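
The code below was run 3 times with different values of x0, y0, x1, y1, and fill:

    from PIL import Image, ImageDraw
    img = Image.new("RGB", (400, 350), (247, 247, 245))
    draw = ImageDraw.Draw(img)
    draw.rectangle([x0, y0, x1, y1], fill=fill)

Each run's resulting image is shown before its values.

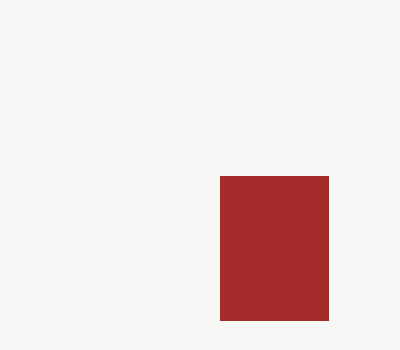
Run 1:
x0 = 220
y0 = 176
x1 = 328
y1 = 320
fill = 'brown'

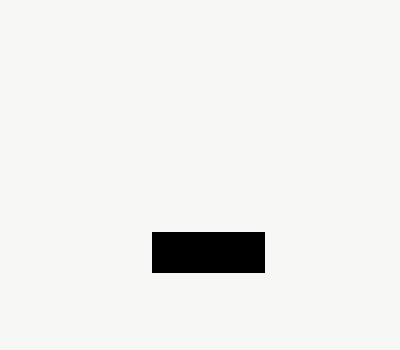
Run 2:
x0 = 152; y0 = 232; x1 = 264; y1 = 272; fill = 'black'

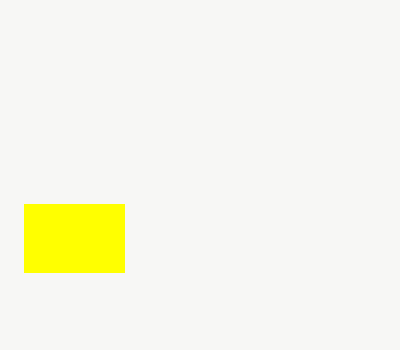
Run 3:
x0 = 24, y0 = 204, x1 = 124, y1 = 272, fill = 'yellow'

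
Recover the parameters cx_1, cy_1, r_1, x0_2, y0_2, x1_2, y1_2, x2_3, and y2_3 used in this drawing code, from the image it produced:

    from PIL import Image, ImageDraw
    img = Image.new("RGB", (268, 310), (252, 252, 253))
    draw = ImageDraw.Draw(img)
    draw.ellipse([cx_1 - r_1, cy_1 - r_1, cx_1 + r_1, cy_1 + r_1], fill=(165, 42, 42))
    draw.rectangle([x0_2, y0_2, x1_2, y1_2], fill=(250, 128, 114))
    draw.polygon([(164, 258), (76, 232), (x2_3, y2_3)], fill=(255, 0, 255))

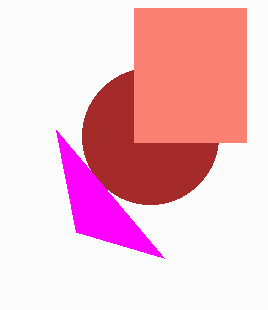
cx_1 = 150; cy_1 = 136; r_1 = 68; x0_2 = 134; y0_2 = 8; x1_2 = 246; y1_2 = 142; x2_3 = 56; y2_3 = 130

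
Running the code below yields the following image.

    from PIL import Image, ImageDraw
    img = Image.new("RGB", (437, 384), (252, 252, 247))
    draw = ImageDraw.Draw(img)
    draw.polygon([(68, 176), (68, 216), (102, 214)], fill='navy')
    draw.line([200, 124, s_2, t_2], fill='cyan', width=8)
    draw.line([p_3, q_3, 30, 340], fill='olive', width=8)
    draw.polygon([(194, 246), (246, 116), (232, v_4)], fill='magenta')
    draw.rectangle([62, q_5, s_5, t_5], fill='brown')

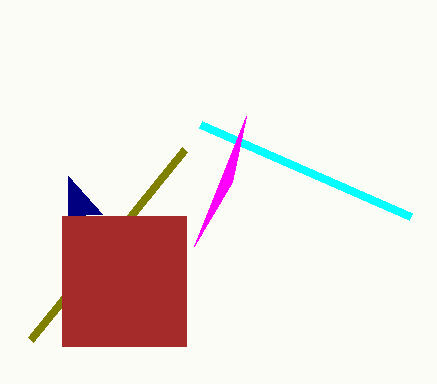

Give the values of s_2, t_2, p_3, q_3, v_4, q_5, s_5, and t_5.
s_2 = 410; t_2 = 216; p_3 = 184; q_3 = 150; v_4 = 182; q_5 = 216; s_5 = 186; t_5 = 346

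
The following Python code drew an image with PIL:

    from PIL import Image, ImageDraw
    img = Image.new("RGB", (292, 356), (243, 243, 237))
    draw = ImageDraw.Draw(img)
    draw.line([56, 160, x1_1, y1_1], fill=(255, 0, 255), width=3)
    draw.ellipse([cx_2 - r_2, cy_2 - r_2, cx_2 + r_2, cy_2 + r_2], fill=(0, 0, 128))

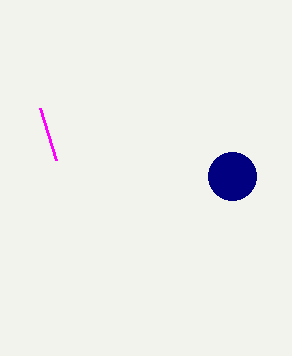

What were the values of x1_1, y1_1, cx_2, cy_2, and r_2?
x1_1 = 40; y1_1 = 108; cx_2 = 232; cy_2 = 176; r_2 = 24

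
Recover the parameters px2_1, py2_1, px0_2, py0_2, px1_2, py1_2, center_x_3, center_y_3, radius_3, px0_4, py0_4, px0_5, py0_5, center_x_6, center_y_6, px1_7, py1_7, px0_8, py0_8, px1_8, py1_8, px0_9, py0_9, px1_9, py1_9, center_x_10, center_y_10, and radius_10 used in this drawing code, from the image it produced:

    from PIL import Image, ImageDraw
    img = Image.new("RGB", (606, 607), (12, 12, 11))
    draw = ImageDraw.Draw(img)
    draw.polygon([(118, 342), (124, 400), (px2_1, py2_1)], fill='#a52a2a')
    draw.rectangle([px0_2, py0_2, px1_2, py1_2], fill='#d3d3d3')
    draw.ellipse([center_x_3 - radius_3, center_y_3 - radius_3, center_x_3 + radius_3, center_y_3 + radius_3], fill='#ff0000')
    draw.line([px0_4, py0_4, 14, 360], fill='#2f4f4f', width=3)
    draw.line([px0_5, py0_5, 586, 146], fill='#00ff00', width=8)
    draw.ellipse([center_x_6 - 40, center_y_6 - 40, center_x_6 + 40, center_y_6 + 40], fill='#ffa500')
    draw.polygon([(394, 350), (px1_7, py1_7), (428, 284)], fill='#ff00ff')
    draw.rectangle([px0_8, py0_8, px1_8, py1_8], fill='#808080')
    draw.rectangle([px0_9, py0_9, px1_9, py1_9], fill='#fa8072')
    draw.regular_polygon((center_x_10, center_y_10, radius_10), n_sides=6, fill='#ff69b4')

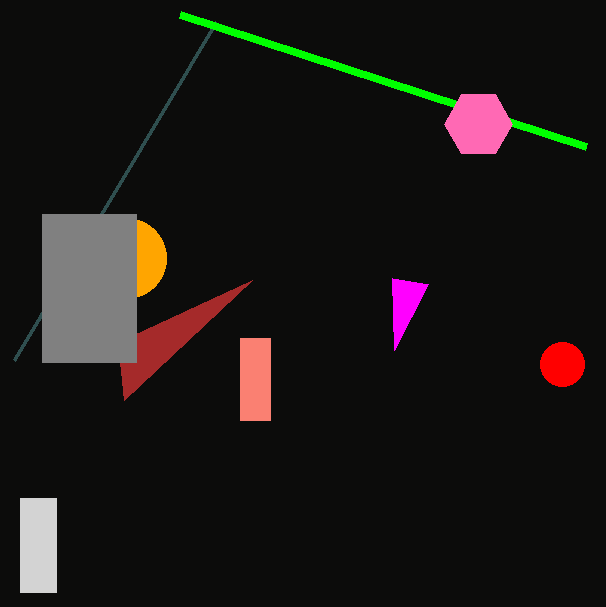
px2_1 = 252, py2_1 = 280, px0_2 = 20, py0_2 = 498, px1_2 = 56, py1_2 = 592, center_x_3 = 562, center_y_3 = 364, radius_3 = 22, px0_4 = 216, py0_4 = 22, px0_5 = 180, py0_5 = 14, center_x_6 = 126, center_y_6 = 258, px1_7 = 392, py1_7 = 278, px0_8 = 42, py0_8 = 214, px1_8 = 136, py1_8 = 362, px0_9 = 240, py0_9 = 338, px1_9 = 270, py1_9 = 420, center_x_10 = 478, center_y_10 = 124, radius_10 = 34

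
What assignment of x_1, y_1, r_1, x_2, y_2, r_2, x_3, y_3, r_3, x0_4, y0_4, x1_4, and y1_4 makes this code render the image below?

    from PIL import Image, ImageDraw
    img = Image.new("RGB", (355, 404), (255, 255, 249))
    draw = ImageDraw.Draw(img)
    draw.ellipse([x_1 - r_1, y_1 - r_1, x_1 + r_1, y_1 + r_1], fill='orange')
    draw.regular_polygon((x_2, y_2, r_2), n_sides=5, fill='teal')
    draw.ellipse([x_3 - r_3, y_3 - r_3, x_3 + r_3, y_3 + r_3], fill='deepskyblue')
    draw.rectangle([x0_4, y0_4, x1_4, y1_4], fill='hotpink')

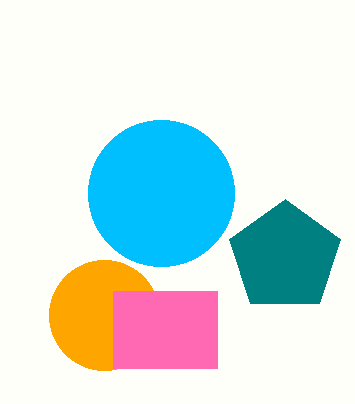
x_1 = 104; y_1 = 315; r_1 = 55; x_2 = 285; y_2 = 257; r_2 = 58; x_3 = 161; y_3 = 193; r_3 = 73; x0_4 = 113; y0_4 = 291; x1_4 = 217; y1_4 = 368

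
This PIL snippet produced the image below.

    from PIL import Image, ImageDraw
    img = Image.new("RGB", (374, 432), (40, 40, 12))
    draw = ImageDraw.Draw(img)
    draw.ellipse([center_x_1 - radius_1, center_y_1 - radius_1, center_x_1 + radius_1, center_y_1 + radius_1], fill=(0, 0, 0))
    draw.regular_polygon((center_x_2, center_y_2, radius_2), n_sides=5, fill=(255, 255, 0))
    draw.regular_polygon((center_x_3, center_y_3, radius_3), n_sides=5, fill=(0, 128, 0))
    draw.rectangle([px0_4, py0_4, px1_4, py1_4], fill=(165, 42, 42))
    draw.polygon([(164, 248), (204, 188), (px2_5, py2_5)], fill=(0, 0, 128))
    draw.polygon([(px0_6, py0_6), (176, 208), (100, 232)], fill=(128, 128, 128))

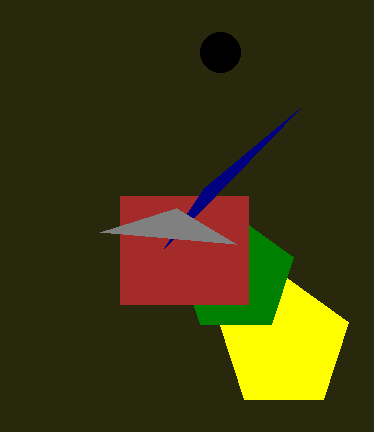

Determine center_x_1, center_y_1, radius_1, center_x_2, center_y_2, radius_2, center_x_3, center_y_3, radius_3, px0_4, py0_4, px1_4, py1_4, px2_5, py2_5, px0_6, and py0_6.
center_x_1 = 220; center_y_1 = 52; radius_1 = 20; center_x_2 = 284; center_y_2 = 344; radius_2 = 68; center_x_3 = 236; center_y_3 = 276; radius_3 = 60; px0_4 = 120; py0_4 = 196; px1_4 = 248; py1_4 = 304; px2_5 = 300; py2_5 = 108; px0_6 = 236; py0_6 = 244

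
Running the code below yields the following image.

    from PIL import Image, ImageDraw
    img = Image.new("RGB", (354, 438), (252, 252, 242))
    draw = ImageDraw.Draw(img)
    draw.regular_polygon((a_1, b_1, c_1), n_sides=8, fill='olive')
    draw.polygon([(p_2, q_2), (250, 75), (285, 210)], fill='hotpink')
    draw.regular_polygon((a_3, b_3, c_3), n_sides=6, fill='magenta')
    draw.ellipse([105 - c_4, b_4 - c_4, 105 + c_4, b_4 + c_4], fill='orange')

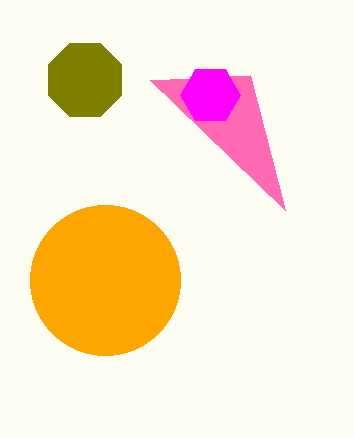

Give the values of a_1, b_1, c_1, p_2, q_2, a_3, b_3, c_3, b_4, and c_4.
a_1 = 85
b_1 = 80
c_1 = 40
p_2 = 150
q_2 = 80
a_3 = 210
b_3 = 95
c_3 = 30
b_4 = 280
c_4 = 75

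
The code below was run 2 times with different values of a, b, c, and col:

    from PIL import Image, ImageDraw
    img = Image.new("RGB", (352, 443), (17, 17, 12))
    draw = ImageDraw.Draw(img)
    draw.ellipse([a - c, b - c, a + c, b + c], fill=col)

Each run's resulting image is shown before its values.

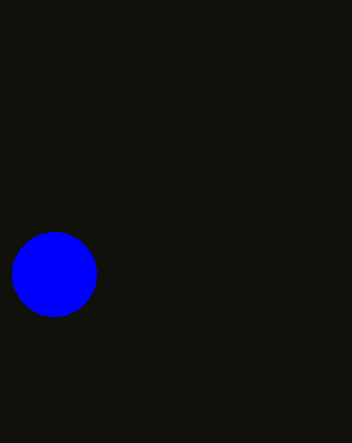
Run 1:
a = 54
b = 274
c = 42
col = 'blue'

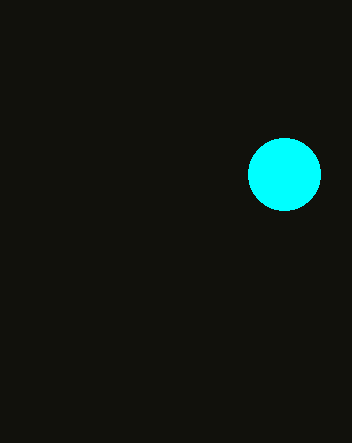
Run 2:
a = 284
b = 174
c = 36
col = 'cyan'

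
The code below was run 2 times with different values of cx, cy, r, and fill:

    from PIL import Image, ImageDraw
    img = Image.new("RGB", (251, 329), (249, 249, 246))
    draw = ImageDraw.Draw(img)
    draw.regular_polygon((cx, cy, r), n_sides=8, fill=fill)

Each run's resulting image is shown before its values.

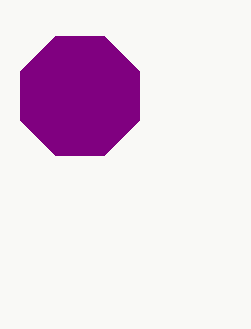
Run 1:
cx = 80, cy = 96, r = 64, fill = 'purple'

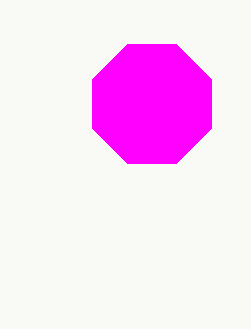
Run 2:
cx = 152, cy = 104, r = 64, fill = 'magenta'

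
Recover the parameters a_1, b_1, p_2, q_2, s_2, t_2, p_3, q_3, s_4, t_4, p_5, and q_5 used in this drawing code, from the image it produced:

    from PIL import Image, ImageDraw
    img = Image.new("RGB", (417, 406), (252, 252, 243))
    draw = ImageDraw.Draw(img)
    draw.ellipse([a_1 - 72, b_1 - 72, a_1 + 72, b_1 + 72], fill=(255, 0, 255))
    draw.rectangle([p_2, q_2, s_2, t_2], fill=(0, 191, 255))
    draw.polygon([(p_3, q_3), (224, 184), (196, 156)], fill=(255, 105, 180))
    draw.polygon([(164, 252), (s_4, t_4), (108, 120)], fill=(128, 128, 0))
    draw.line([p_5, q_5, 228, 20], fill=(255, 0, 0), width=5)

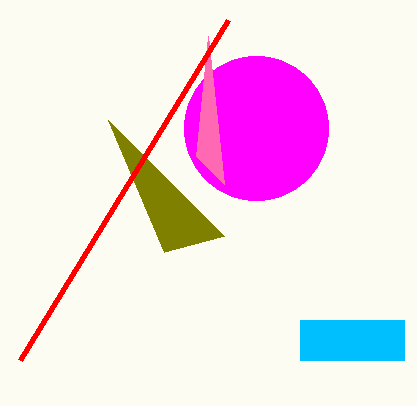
a_1 = 256
b_1 = 128
p_2 = 300
q_2 = 320
s_2 = 404
t_2 = 360
p_3 = 208
q_3 = 36
s_4 = 224
t_4 = 236
p_5 = 20
q_5 = 360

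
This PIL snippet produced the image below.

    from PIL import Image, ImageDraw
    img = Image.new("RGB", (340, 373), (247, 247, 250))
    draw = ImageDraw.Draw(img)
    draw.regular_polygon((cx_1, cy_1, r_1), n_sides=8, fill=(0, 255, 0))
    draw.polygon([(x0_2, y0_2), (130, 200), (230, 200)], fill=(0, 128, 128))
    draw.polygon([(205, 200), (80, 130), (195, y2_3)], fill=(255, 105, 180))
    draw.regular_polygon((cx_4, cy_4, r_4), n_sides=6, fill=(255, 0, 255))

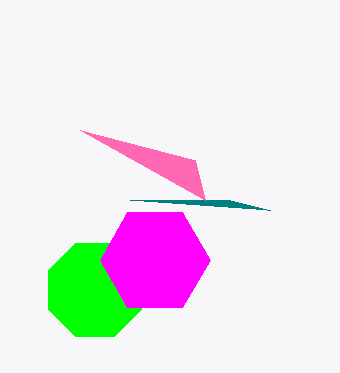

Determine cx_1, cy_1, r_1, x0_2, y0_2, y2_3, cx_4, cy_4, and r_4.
cx_1 = 95; cy_1 = 290; r_1 = 50; x0_2 = 270; y0_2 = 210; y2_3 = 160; cx_4 = 155; cy_4 = 260; r_4 = 55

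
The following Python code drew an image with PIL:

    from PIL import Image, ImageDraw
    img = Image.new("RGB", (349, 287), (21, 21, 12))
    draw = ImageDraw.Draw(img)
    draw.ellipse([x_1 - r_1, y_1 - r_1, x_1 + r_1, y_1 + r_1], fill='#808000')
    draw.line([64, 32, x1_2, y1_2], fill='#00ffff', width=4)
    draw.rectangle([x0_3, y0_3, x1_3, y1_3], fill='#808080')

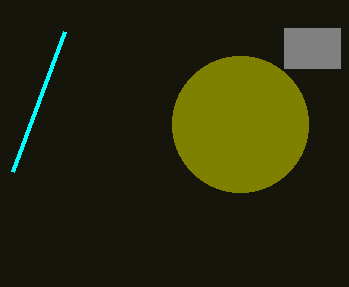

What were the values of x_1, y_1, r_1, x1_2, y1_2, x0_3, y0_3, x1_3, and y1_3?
x_1 = 240; y_1 = 124; r_1 = 68; x1_2 = 12; y1_2 = 172; x0_3 = 284; y0_3 = 28; x1_3 = 340; y1_3 = 68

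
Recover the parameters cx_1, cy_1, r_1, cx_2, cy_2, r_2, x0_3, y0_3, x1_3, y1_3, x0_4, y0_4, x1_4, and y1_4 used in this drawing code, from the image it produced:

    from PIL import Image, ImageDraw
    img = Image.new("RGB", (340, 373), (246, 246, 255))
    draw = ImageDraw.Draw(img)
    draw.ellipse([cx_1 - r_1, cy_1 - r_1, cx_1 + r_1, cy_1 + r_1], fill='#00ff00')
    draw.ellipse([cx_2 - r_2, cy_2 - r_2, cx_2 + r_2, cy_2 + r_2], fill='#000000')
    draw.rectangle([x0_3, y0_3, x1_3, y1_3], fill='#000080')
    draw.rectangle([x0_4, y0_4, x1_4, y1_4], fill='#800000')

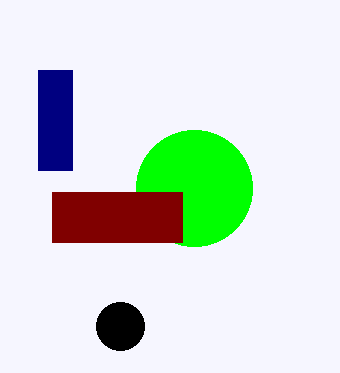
cx_1 = 194, cy_1 = 188, r_1 = 58, cx_2 = 120, cy_2 = 326, r_2 = 24, x0_3 = 38, y0_3 = 70, x1_3 = 72, y1_3 = 170, x0_4 = 52, y0_4 = 192, x1_4 = 182, y1_4 = 242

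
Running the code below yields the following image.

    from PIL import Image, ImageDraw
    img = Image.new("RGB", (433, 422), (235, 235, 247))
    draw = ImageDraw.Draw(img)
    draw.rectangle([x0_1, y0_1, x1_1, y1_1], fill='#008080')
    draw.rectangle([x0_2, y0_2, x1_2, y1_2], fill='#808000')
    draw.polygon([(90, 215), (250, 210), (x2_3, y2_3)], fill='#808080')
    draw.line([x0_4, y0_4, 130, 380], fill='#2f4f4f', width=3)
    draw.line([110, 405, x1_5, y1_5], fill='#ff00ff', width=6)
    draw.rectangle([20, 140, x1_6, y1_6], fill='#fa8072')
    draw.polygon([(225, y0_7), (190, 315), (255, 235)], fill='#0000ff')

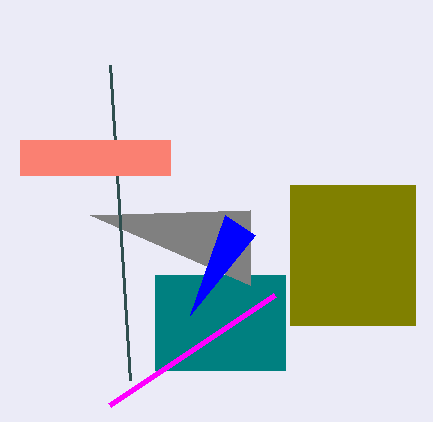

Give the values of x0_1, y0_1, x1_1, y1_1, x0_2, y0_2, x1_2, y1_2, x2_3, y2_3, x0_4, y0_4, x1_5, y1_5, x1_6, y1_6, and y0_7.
x0_1 = 155, y0_1 = 275, x1_1 = 285, y1_1 = 370, x0_2 = 290, y0_2 = 185, x1_2 = 415, y1_2 = 325, x2_3 = 250, y2_3 = 285, x0_4 = 110, y0_4 = 65, x1_5 = 275, y1_5 = 295, x1_6 = 170, y1_6 = 175, y0_7 = 215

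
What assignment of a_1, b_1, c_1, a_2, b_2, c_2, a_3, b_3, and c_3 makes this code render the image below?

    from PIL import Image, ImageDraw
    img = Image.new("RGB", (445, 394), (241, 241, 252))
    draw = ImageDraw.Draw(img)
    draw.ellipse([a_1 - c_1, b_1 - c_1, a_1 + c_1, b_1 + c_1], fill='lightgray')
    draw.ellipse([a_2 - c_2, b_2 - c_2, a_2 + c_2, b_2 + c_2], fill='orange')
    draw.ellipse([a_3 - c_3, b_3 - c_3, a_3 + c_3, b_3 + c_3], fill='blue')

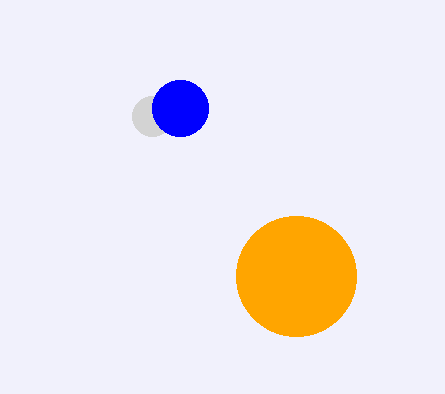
a_1 = 152
b_1 = 116
c_1 = 20
a_2 = 296
b_2 = 276
c_2 = 60
a_3 = 180
b_3 = 108
c_3 = 28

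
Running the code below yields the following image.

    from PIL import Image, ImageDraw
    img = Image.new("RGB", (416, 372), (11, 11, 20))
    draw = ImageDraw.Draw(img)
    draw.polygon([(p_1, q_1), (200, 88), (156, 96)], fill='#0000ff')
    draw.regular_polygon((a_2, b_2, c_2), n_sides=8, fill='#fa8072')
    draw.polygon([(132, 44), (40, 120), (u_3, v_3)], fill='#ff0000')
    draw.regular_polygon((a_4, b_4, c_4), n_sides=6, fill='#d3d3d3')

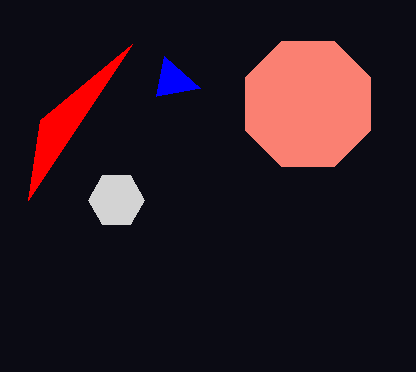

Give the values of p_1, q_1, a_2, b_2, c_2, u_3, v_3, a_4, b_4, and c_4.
p_1 = 164; q_1 = 56; a_2 = 308; b_2 = 104; c_2 = 68; u_3 = 28; v_3 = 200; a_4 = 116; b_4 = 200; c_4 = 28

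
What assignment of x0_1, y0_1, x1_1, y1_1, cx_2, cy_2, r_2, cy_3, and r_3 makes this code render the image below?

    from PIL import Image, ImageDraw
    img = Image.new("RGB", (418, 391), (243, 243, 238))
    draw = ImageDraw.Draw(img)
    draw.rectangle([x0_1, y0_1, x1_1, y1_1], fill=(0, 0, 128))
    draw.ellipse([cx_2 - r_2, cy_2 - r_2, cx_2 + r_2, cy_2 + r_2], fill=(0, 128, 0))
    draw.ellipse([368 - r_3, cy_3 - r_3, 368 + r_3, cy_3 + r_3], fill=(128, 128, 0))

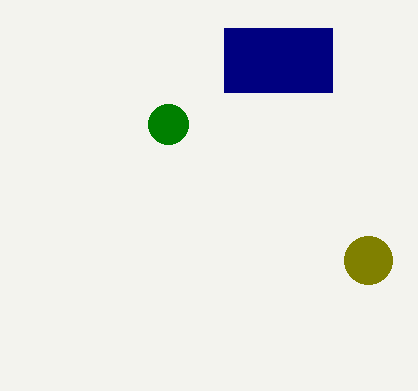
x0_1 = 224; y0_1 = 28; x1_1 = 332; y1_1 = 92; cx_2 = 168; cy_2 = 124; r_2 = 20; cy_3 = 260; r_3 = 24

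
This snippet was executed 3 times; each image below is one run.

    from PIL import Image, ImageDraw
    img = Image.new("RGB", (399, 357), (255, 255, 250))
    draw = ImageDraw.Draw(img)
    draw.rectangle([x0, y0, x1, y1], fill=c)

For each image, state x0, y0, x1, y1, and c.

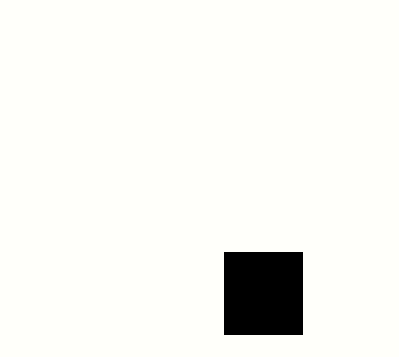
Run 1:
x0 = 224
y0 = 252
x1 = 302
y1 = 334
c = 'black'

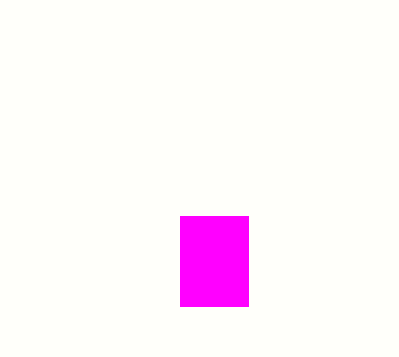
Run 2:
x0 = 180
y0 = 216
x1 = 248
y1 = 306
c = 'magenta'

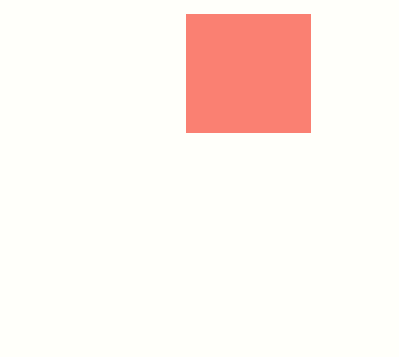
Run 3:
x0 = 186, y0 = 14, x1 = 310, y1 = 132, c = 'salmon'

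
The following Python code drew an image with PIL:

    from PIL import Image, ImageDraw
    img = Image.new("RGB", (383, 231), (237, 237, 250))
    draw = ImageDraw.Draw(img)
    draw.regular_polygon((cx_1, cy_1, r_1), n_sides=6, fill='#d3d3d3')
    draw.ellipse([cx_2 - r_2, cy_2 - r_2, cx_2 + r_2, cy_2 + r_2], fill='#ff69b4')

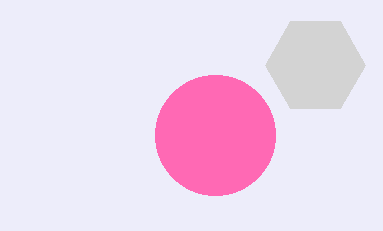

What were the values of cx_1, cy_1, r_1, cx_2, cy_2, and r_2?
cx_1 = 315, cy_1 = 65, r_1 = 50, cx_2 = 215, cy_2 = 135, r_2 = 60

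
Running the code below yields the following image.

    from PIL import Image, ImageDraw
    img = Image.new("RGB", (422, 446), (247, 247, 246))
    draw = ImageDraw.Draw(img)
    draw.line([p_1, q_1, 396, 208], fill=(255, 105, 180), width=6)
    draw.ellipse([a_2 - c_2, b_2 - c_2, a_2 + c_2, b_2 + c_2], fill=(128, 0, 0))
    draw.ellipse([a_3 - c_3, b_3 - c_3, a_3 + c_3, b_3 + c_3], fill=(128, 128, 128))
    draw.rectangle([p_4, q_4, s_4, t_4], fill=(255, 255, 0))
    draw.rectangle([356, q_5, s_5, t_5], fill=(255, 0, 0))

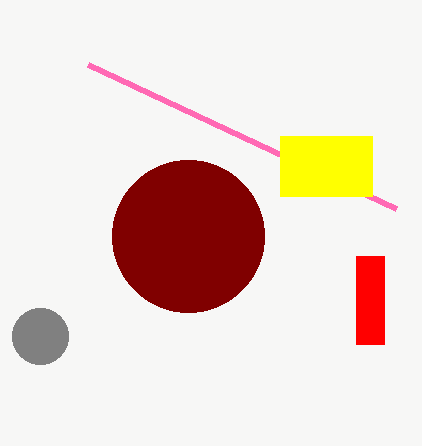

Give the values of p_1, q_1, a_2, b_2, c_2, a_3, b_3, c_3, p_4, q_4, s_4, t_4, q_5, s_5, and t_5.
p_1 = 88; q_1 = 64; a_2 = 188; b_2 = 236; c_2 = 76; a_3 = 40; b_3 = 336; c_3 = 28; p_4 = 280; q_4 = 136; s_4 = 372; t_4 = 196; q_5 = 256; s_5 = 384; t_5 = 344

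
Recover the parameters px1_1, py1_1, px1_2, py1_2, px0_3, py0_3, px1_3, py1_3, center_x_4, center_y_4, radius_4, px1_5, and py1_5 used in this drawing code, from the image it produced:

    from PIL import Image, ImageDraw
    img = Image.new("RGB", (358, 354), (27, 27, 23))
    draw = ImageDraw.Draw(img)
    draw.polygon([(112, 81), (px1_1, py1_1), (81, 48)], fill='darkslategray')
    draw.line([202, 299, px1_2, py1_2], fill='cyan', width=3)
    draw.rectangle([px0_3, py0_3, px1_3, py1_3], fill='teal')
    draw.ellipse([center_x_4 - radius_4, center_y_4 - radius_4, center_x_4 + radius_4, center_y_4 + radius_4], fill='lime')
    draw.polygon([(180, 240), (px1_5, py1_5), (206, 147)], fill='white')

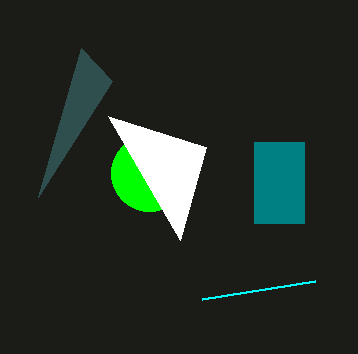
px1_1 = 38
py1_1 = 197
px1_2 = 315
py1_2 = 281
px0_3 = 254
py0_3 = 142
px1_3 = 304
py1_3 = 223
center_x_4 = 149
center_y_4 = 173
radius_4 = 38
px1_5 = 108
py1_5 = 116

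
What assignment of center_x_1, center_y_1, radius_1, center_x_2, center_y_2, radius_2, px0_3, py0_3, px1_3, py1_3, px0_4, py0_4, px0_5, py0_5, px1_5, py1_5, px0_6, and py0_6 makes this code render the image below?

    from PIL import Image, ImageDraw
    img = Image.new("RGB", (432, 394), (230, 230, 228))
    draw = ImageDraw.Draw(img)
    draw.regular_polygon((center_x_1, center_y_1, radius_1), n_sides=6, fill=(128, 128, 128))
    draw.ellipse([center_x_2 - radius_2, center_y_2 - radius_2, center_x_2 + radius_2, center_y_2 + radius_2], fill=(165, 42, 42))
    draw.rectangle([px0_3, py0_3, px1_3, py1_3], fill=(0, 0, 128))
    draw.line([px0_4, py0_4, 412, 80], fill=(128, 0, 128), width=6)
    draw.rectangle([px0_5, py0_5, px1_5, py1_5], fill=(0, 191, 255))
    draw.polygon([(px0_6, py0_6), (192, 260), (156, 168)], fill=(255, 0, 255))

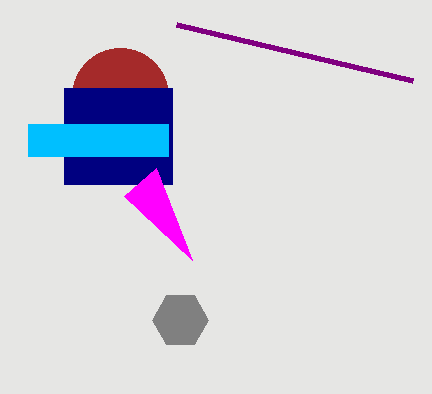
center_x_1 = 180, center_y_1 = 320, radius_1 = 28, center_x_2 = 120, center_y_2 = 96, radius_2 = 48, px0_3 = 64, py0_3 = 88, px1_3 = 172, py1_3 = 184, px0_4 = 176, py0_4 = 24, px0_5 = 28, py0_5 = 124, px1_5 = 168, py1_5 = 156, px0_6 = 124, py0_6 = 196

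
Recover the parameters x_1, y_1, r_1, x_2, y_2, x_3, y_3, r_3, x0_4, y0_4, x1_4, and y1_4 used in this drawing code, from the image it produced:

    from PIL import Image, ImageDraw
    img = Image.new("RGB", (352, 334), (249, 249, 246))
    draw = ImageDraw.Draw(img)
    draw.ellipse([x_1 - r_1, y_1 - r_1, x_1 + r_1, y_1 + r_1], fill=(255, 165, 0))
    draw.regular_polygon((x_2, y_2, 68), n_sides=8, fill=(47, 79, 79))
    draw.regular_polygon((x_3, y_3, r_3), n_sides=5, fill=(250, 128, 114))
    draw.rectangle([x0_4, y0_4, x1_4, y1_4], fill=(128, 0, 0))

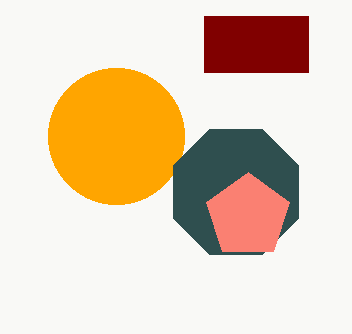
x_1 = 116, y_1 = 136, r_1 = 68, x_2 = 236, y_2 = 192, x_3 = 248, y_3 = 216, r_3 = 44, x0_4 = 204, y0_4 = 16, x1_4 = 308, y1_4 = 72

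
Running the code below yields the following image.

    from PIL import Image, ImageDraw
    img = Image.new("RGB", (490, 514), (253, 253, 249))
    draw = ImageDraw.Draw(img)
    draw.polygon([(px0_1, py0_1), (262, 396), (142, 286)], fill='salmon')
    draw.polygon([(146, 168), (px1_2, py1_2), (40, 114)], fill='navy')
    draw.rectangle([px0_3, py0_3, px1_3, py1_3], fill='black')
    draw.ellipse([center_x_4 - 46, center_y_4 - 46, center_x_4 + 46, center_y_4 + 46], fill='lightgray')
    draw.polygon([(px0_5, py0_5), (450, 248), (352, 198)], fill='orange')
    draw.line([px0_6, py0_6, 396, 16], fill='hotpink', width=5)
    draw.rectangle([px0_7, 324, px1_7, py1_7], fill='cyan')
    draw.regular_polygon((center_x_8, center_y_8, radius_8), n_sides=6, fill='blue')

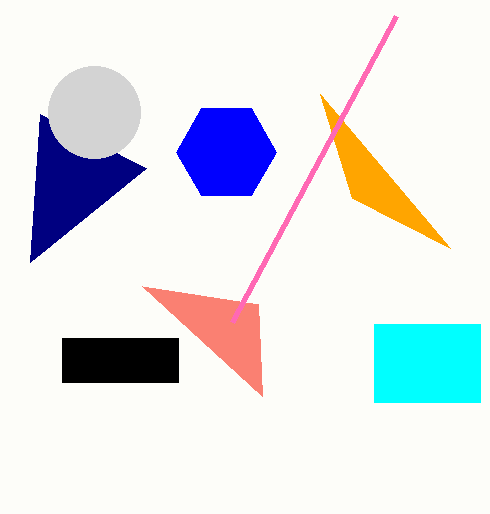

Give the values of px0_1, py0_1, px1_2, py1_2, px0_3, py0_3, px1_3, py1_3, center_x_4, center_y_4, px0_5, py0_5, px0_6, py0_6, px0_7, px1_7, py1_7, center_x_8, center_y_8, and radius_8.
px0_1 = 258; py0_1 = 304; px1_2 = 30; py1_2 = 262; px0_3 = 62; py0_3 = 338; px1_3 = 178; py1_3 = 382; center_x_4 = 94; center_y_4 = 112; px0_5 = 320; py0_5 = 94; px0_6 = 232; py0_6 = 322; px0_7 = 374; px1_7 = 480; py1_7 = 402; center_x_8 = 226; center_y_8 = 152; radius_8 = 50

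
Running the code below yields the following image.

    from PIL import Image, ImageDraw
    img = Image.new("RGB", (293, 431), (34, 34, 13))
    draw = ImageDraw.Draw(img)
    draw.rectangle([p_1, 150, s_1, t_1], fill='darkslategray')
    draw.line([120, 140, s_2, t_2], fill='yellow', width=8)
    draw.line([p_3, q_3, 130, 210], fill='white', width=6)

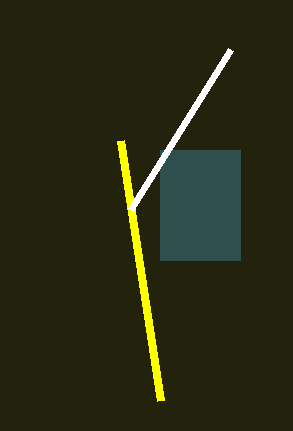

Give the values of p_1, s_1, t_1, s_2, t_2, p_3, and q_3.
p_1 = 160, s_1 = 240, t_1 = 260, s_2 = 160, t_2 = 400, p_3 = 230, q_3 = 50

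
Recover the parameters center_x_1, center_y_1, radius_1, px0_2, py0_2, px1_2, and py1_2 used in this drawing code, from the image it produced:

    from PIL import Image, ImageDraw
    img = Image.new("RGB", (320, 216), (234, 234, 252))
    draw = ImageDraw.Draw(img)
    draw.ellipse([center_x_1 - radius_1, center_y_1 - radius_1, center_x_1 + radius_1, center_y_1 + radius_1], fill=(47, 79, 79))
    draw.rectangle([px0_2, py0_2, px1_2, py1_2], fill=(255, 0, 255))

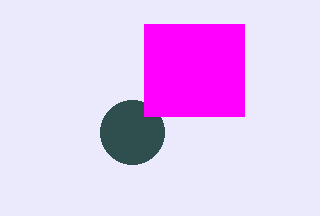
center_x_1 = 132; center_y_1 = 132; radius_1 = 32; px0_2 = 144; py0_2 = 24; px1_2 = 244; py1_2 = 116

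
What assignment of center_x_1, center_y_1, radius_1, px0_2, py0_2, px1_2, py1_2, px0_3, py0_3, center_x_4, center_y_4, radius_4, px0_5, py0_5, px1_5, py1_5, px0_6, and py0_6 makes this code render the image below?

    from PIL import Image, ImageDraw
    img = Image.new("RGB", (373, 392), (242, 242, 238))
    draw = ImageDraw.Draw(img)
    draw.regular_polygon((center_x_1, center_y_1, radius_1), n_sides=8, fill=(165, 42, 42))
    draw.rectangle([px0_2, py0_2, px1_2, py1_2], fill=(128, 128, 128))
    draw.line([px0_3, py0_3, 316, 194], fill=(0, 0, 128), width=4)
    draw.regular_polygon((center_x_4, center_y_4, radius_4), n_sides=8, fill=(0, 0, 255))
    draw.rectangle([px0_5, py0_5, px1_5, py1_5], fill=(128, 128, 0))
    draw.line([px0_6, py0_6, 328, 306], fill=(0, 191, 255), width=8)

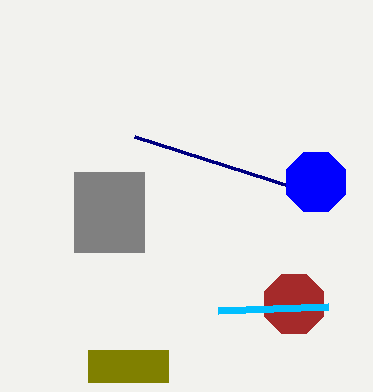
center_x_1 = 294
center_y_1 = 304
radius_1 = 32
px0_2 = 74
py0_2 = 172
px1_2 = 144
py1_2 = 252
px0_3 = 134
py0_3 = 136
center_x_4 = 316
center_y_4 = 182
radius_4 = 32
px0_5 = 88
py0_5 = 350
px1_5 = 168
py1_5 = 382
px0_6 = 218
py0_6 = 310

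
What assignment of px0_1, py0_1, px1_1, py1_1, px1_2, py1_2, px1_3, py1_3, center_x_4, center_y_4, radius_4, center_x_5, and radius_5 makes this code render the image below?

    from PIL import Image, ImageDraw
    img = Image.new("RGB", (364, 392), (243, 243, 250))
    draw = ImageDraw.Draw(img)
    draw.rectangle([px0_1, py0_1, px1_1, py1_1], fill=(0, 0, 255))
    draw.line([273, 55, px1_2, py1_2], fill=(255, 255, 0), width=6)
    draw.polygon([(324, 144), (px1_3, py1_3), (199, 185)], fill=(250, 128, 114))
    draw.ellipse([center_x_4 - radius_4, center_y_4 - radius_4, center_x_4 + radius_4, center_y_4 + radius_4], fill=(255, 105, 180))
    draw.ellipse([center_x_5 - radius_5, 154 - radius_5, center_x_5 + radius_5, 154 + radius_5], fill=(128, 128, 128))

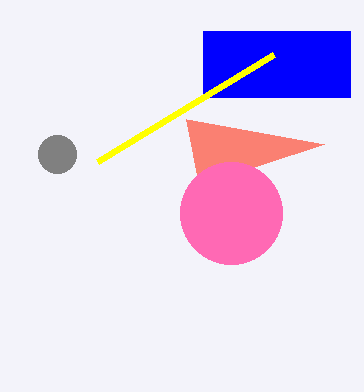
px0_1 = 203; py0_1 = 31; px1_1 = 350; py1_1 = 97; px1_2 = 97; py1_2 = 162; px1_3 = 186; py1_3 = 119; center_x_4 = 231; center_y_4 = 213; radius_4 = 51; center_x_5 = 57; radius_5 = 19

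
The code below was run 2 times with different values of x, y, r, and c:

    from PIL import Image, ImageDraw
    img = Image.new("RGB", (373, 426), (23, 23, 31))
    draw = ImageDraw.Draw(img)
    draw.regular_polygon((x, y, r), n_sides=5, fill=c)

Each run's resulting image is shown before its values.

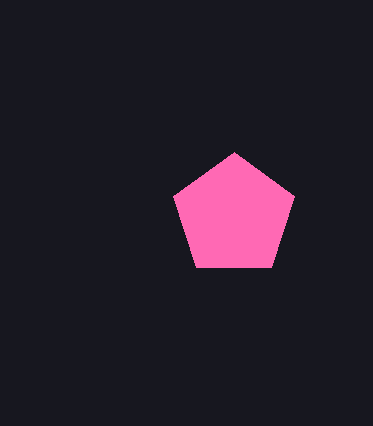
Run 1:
x = 234
y = 216
r = 64
c = 'hotpink'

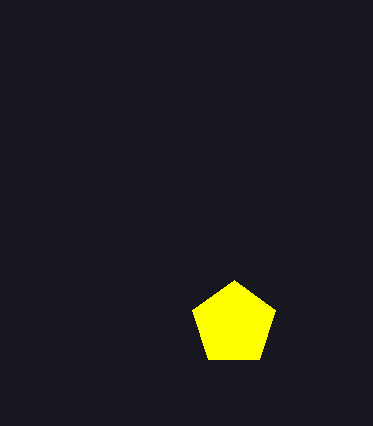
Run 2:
x = 234, y = 324, r = 44, c = 'yellow'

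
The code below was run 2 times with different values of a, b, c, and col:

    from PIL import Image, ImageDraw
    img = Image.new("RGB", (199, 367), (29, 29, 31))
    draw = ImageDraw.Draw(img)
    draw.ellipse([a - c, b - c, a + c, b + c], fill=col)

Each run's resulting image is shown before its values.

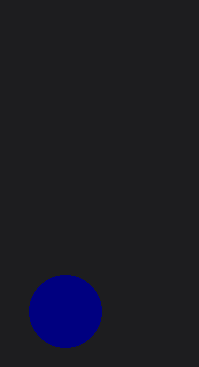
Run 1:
a = 65, b = 311, c = 36, col = 'navy'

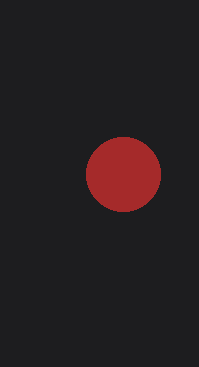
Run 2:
a = 123
b = 174
c = 37
col = 'brown'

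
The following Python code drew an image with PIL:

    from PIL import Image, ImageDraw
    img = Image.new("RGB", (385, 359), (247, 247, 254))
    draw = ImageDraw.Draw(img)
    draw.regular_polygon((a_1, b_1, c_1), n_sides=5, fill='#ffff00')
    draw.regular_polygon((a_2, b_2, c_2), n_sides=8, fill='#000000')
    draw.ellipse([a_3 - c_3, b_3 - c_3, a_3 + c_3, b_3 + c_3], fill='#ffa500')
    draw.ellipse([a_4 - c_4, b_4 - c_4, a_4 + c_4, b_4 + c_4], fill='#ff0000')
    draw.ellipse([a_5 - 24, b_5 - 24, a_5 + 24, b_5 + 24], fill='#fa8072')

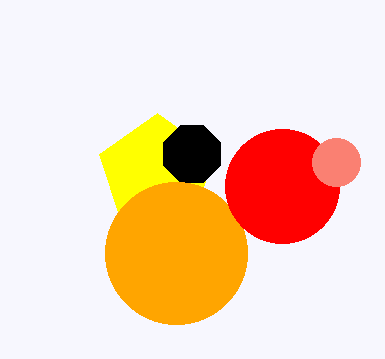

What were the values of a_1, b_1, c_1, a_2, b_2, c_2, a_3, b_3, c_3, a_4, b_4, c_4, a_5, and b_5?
a_1 = 157; b_1 = 173; c_1 = 60; a_2 = 192; b_2 = 154; c_2 = 31; a_3 = 176; b_3 = 253; c_3 = 71; a_4 = 282; b_4 = 186; c_4 = 57; a_5 = 336; b_5 = 162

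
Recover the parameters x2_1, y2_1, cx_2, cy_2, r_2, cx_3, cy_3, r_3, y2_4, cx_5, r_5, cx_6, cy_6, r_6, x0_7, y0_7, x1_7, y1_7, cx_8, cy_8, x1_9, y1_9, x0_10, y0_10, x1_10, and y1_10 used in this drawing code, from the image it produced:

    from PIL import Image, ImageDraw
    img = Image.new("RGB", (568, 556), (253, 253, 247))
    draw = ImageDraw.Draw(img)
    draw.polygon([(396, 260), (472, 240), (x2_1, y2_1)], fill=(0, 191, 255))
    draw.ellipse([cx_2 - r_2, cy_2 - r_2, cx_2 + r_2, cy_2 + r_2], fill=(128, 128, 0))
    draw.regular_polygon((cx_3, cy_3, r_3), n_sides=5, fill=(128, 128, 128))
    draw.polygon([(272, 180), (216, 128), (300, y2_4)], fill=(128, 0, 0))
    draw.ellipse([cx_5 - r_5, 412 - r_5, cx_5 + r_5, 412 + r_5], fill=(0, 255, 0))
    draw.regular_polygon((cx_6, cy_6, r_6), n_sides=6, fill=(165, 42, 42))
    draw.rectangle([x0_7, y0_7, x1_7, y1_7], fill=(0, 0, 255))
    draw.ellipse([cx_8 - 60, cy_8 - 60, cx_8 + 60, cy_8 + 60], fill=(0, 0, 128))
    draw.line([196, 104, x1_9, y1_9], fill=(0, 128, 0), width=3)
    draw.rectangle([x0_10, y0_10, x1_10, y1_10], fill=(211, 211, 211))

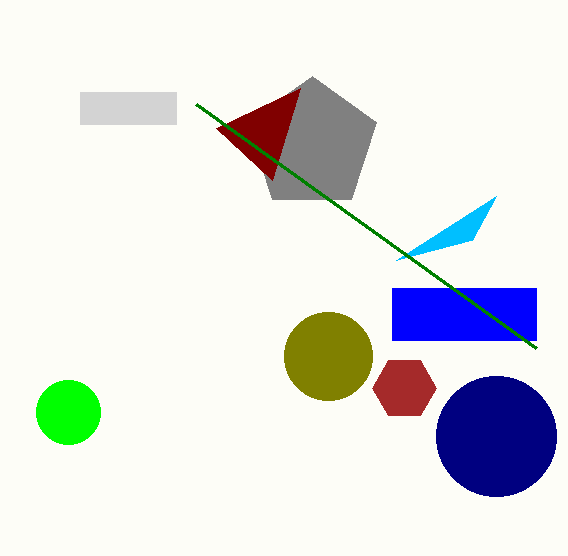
x2_1 = 496, y2_1 = 196, cx_2 = 328, cy_2 = 356, r_2 = 44, cx_3 = 312, cy_3 = 144, r_3 = 68, y2_4 = 88, cx_5 = 68, r_5 = 32, cx_6 = 404, cy_6 = 388, r_6 = 32, x0_7 = 392, y0_7 = 288, x1_7 = 536, y1_7 = 340, cx_8 = 496, cy_8 = 436, x1_9 = 536, y1_9 = 348, x0_10 = 80, y0_10 = 92, x1_10 = 176, y1_10 = 124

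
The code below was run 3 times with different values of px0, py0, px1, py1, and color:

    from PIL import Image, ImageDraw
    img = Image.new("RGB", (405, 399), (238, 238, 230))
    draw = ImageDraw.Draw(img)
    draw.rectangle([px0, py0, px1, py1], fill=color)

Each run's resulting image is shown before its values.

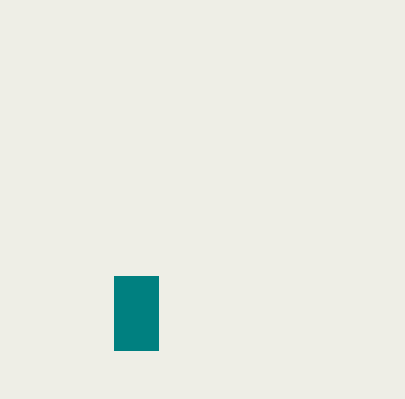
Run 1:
px0 = 114
py0 = 276
px1 = 158
py1 = 350
color = 'teal'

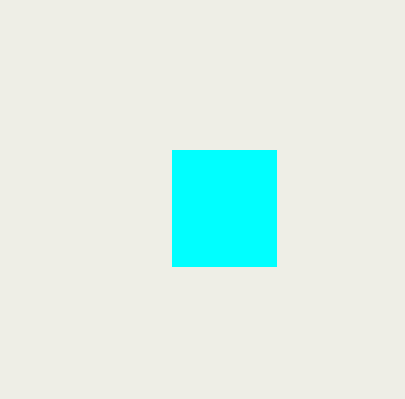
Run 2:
px0 = 172; py0 = 150; px1 = 276; py1 = 266; color = 'cyan'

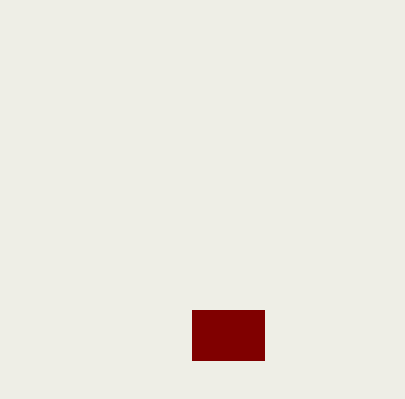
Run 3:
px0 = 192, py0 = 310, px1 = 264, py1 = 360, color = 'maroon'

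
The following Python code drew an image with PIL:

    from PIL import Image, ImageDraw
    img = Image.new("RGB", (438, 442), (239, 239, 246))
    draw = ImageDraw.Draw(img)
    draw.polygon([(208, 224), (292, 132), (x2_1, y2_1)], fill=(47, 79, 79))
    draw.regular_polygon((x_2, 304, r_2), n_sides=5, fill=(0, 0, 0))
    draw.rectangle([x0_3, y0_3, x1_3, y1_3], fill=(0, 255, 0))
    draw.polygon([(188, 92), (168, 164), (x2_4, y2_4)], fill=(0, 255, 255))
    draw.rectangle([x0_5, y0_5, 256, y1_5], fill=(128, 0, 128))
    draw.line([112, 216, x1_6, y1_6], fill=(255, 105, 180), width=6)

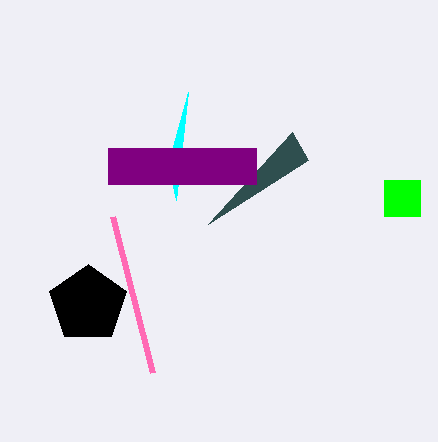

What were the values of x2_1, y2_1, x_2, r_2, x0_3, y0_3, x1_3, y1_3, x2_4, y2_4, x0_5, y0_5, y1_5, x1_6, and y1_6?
x2_1 = 308, y2_1 = 160, x_2 = 88, r_2 = 40, x0_3 = 384, y0_3 = 180, x1_3 = 420, y1_3 = 216, x2_4 = 176, y2_4 = 200, x0_5 = 108, y0_5 = 148, y1_5 = 184, x1_6 = 152, y1_6 = 372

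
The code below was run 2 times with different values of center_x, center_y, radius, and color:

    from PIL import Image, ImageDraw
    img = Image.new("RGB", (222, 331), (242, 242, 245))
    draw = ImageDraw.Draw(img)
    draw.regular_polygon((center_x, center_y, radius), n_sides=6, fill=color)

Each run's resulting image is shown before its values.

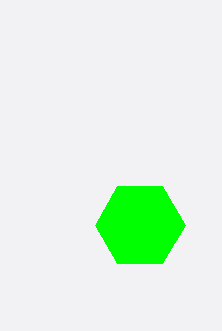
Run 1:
center_x = 140; center_y = 225; radius = 45; color = 'lime'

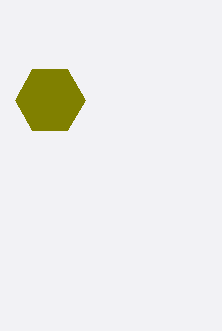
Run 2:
center_x = 50
center_y = 100
radius = 35
color = 'olive'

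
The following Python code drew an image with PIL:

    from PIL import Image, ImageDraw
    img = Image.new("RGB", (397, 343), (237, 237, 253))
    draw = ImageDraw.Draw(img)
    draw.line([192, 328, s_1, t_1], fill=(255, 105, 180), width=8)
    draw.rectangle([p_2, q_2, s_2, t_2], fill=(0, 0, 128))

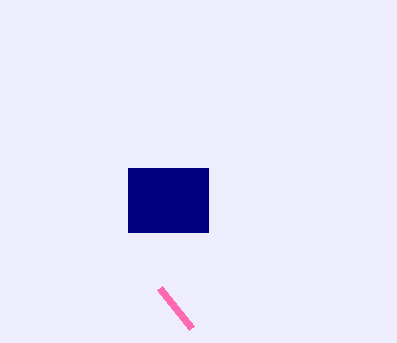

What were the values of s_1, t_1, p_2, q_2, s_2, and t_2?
s_1 = 160; t_1 = 288; p_2 = 128; q_2 = 168; s_2 = 208; t_2 = 232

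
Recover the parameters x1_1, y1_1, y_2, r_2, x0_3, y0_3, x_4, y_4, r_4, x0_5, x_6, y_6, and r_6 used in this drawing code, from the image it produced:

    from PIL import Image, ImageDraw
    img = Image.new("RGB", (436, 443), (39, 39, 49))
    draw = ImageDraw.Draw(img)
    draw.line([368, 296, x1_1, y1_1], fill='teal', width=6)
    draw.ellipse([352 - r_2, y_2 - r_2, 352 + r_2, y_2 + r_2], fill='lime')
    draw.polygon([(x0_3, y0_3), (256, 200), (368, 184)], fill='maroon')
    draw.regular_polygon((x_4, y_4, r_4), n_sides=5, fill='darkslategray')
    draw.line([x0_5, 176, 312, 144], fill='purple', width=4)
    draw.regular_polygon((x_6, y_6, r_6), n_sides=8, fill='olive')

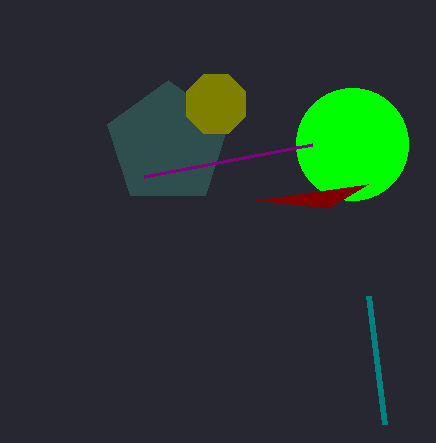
x1_1 = 384; y1_1 = 424; y_2 = 144; r_2 = 56; x0_3 = 328; y0_3 = 208; x_4 = 168; y_4 = 144; r_4 = 64; x0_5 = 144; x_6 = 216; y_6 = 104; r_6 = 32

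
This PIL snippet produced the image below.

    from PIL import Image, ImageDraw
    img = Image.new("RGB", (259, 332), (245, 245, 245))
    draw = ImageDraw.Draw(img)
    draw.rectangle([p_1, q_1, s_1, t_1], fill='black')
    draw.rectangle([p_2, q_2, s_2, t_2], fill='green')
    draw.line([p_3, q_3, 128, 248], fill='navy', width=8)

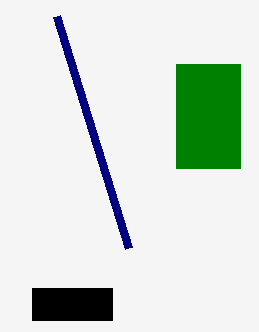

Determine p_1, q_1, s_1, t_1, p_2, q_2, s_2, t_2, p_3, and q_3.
p_1 = 32
q_1 = 288
s_1 = 112
t_1 = 320
p_2 = 176
q_2 = 64
s_2 = 240
t_2 = 168
p_3 = 56
q_3 = 16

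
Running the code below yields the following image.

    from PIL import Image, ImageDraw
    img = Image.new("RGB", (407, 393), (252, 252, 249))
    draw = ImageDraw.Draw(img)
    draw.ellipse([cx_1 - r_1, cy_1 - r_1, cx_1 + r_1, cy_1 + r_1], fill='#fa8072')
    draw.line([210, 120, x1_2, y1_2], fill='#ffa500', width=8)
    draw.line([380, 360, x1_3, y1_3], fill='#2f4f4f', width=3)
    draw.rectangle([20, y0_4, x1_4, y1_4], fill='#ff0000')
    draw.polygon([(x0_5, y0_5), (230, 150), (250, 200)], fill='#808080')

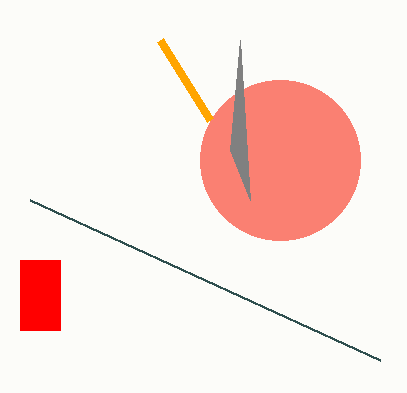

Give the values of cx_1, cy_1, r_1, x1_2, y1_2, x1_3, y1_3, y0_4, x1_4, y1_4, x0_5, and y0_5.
cx_1 = 280
cy_1 = 160
r_1 = 80
x1_2 = 160
y1_2 = 40
x1_3 = 30
y1_3 = 200
y0_4 = 260
x1_4 = 60
y1_4 = 330
x0_5 = 240
y0_5 = 40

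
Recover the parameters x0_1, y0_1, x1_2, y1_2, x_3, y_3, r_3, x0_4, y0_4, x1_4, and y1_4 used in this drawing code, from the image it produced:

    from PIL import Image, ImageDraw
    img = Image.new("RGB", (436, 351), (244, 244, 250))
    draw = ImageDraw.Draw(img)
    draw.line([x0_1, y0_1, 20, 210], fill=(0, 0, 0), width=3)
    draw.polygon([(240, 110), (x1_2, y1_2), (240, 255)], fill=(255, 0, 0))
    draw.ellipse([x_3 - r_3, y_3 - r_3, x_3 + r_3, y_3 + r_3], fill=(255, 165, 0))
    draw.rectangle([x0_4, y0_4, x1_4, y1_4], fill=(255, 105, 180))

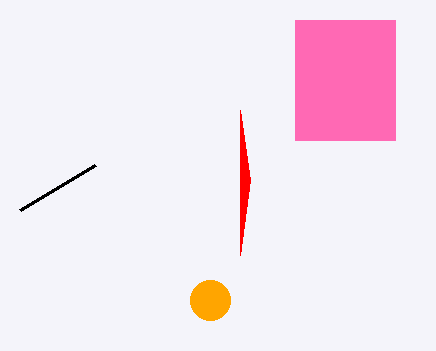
x0_1 = 95; y0_1 = 165; x1_2 = 250; y1_2 = 180; x_3 = 210; y_3 = 300; r_3 = 20; x0_4 = 295; y0_4 = 20; x1_4 = 395; y1_4 = 140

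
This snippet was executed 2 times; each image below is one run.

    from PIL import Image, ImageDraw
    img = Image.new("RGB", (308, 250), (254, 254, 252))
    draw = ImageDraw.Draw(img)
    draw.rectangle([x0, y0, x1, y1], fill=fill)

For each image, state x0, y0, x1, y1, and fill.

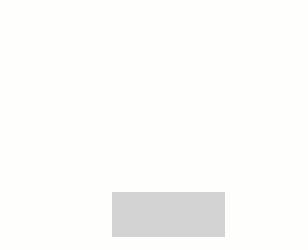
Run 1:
x0 = 112, y0 = 192, x1 = 224, y1 = 236, fill = 'lightgray'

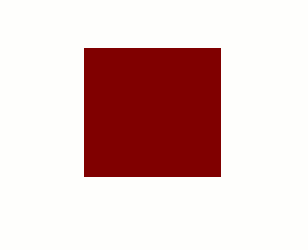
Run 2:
x0 = 84
y0 = 48
x1 = 220
y1 = 176
fill = 'maroon'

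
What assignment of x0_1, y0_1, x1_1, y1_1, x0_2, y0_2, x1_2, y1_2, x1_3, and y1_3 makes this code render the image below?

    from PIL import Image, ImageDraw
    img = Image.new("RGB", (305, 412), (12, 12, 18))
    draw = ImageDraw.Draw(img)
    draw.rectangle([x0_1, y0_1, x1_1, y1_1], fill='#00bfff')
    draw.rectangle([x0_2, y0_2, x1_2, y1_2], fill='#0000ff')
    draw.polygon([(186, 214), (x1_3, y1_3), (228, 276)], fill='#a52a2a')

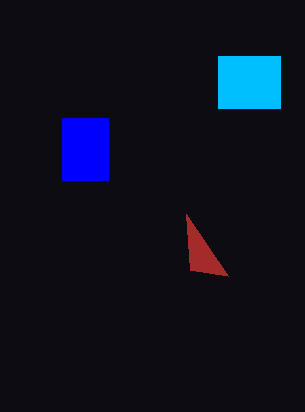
x0_1 = 218, y0_1 = 56, x1_1 = 280, y1_1 = 108, x0_2 = 62, y0_2 = 118, x1_2 = 108, y1_2 = 180, x1_3 = 190, y1_3 = 270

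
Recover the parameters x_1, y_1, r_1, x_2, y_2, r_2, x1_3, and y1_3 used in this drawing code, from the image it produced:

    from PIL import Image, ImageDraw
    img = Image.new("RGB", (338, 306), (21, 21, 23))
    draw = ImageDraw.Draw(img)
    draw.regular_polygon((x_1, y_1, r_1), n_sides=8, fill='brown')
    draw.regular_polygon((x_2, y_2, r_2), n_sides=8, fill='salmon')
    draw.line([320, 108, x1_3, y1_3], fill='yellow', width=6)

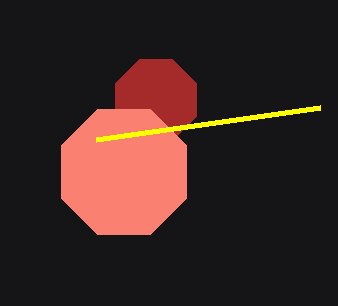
x_1 = 156; y_1 = 100; r_1 = 44; x_2 = 124; y_2 = 172; r_2 = 68; x1_3 = 96; y1_3 = 140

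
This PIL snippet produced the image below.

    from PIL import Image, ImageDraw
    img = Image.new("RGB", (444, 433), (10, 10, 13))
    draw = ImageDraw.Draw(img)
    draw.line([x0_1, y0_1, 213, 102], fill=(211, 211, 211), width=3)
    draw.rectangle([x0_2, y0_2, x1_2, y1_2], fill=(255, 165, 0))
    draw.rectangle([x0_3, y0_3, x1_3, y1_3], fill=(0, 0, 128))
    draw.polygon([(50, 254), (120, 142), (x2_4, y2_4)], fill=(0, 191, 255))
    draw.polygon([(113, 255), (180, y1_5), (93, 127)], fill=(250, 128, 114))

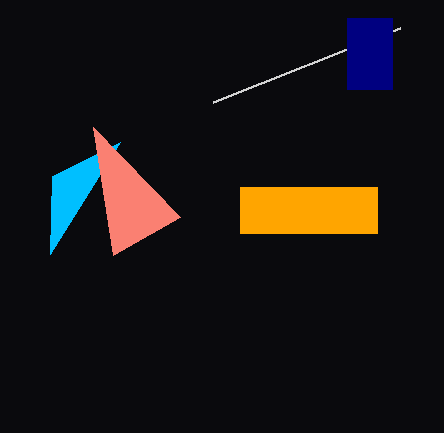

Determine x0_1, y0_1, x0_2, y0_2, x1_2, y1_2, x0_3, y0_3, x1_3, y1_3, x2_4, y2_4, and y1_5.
x0_1 = 400; y0_1 = 28; x0_2 = 240; y0_2 = 187; x1_2 = 377; y1_2 = 233; x0_3 = 347; y0_3 = 18; x1_3 = 392; y1_3 = 89; x2_4 = 52; y2_4 = 176; y1_5 = 217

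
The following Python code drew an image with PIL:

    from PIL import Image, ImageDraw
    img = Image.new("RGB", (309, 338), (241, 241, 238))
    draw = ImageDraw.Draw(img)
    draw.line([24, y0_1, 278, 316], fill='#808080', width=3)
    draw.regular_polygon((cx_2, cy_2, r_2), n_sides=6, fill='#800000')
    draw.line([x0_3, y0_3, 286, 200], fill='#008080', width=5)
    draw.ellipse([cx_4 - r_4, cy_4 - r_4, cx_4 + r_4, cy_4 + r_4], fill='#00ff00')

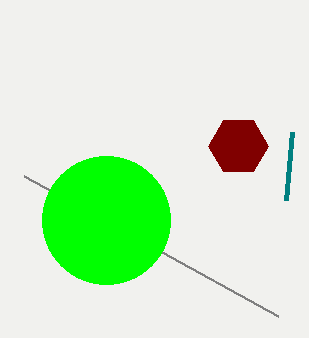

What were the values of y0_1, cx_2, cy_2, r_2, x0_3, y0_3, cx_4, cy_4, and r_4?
y0_1 = 176
cx_2 = 238
cy_2 = 146
r_2 = 30
x0_3 = 292
y0_3 = 132
cx_4 = 106
cy_4 = 220
r_4 = 64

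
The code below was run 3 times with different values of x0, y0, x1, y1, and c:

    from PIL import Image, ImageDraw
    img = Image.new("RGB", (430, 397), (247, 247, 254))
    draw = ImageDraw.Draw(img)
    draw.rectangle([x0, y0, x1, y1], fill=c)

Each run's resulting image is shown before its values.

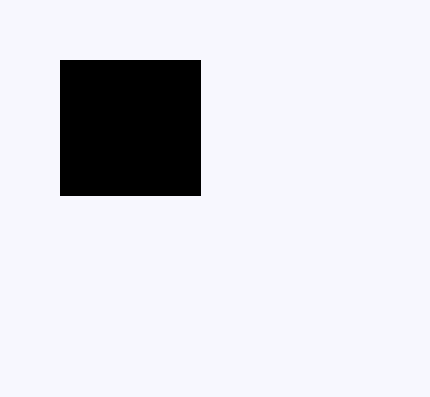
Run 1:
x0 = 60, y0 = 60, x1 = 200, y1 = 195, c = 'black'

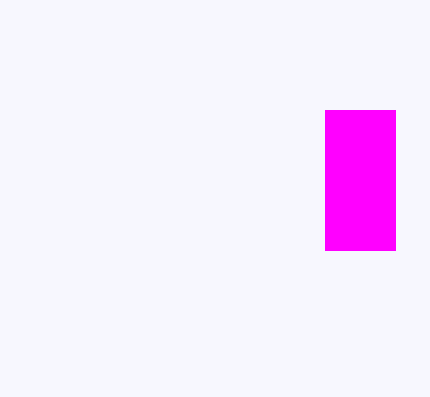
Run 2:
x0 = 325, y0 = 110, x1 = 395, y1 = 250, c = 'magenta'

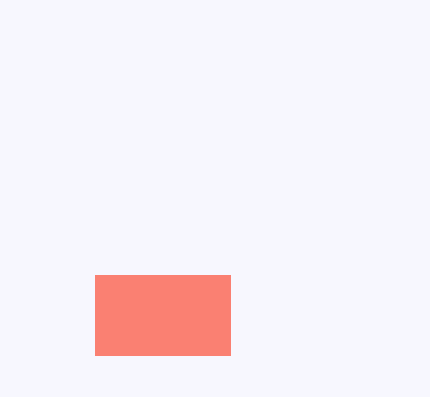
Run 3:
x0 = 95
y0 = 275
x1 = 230
y1 = 355
c = 'salmon'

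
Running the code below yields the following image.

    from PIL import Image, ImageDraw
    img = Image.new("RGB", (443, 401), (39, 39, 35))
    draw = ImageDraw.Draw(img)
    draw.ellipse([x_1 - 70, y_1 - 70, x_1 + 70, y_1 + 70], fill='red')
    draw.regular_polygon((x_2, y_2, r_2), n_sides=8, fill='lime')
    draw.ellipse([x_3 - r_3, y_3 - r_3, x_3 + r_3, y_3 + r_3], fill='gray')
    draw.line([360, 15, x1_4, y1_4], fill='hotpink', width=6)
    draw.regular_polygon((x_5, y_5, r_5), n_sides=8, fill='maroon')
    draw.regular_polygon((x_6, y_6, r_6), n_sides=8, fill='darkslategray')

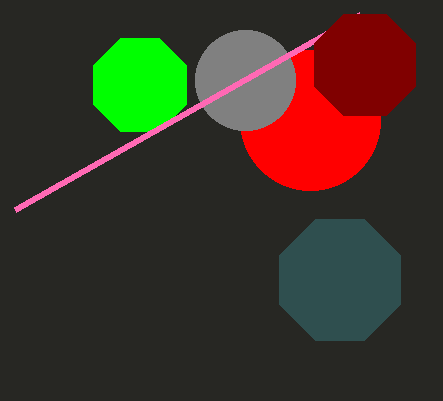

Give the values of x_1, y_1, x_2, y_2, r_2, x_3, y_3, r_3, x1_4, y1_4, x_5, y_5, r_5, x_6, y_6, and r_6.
x_1 = 310; y_1 = 120; x_2 = 140; y_2 = 85; r_2 = 50; x_3 = 245; y_3 = 80; r_3 = 50; x1_4 = 15; y1_4 = 210; x_5 = 365; y_5 = 65; r_5 = 55; x_6 = 340; y_6 = 280; r_6 = 65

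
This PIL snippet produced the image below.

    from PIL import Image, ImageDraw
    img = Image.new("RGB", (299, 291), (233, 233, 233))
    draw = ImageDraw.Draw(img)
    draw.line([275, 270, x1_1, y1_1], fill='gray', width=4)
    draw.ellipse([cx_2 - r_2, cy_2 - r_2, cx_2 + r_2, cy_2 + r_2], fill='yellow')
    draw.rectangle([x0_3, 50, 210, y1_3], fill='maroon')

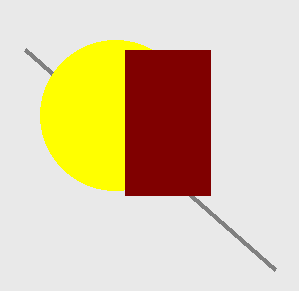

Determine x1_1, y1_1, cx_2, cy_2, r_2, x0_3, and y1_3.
x1_1 = 25, y1_1 = 50, cx_2 = 115, cy_2 = 115, r_2 = 75, x0_3 = 125, y1_3 = 195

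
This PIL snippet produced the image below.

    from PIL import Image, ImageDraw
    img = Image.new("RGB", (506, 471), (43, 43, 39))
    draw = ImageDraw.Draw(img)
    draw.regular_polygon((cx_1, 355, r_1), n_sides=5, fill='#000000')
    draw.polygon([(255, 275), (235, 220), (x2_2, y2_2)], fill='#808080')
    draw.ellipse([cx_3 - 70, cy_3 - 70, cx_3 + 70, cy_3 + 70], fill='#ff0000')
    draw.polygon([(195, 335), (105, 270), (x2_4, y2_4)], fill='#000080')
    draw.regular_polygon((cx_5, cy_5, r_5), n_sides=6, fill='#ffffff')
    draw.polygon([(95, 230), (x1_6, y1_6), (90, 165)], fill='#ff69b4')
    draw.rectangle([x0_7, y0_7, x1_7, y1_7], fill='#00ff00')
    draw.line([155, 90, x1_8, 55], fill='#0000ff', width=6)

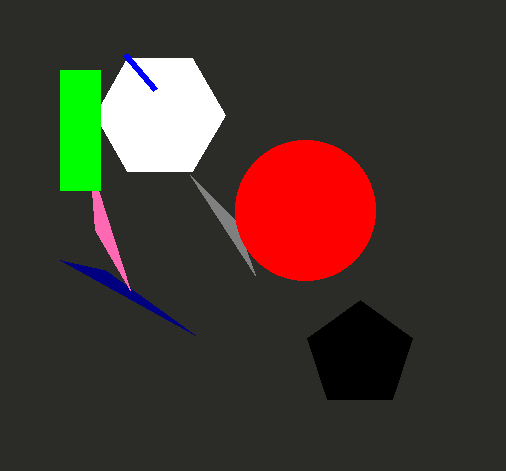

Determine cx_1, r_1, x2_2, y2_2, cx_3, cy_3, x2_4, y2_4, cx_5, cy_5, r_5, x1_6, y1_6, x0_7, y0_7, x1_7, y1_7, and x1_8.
cx_1 = 360; r_1 = 55; x2_2 = 190; y2_2 = 175; cx_3 = 305; cy_3 = 210; x2_4 = 60; y2_4 = 260; cx_5 = 160; cy_5 = 115; r_5 = 65; x1_6 = 130; y1_6 = 290; x0_7 = 60; y0_7 = 70; x1_7 = 100; y1_7 = 190; x1_8 = 125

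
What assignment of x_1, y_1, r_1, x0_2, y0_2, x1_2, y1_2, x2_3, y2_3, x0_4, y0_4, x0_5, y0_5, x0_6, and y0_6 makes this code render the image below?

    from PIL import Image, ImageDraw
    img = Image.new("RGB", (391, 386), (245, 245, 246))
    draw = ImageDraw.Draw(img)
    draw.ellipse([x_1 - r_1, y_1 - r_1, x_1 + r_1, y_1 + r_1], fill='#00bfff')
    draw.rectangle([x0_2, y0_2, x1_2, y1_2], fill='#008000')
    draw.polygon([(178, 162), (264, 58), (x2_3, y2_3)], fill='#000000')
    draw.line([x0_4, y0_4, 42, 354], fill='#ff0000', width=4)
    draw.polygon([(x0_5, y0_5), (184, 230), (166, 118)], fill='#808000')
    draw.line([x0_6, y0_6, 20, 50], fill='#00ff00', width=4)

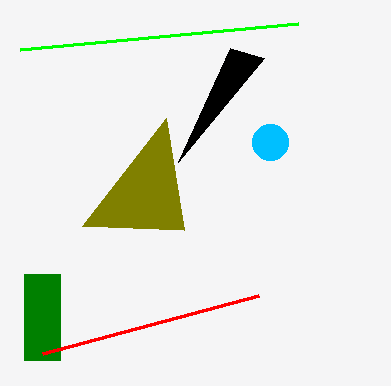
x_1 = 270, y_1 = 142, r_1 = 18, x0_2 = 24, y0_2 = 274, x1_2 = 60, y1_2 = 360, x2_3 = 230, y2_3 = 48, x0_4 = 258, y0_4 = 296, x0_5 = 82, y0_5 = 226, x0_6 = 298, y0_6 = 24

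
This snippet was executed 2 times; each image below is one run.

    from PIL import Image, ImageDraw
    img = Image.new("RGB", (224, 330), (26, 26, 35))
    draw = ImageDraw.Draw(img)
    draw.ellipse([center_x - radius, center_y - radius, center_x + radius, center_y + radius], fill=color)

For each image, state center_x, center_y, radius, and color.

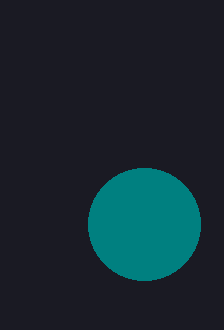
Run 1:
center_x = 144, center_y = 224, radius = 56, color = 'teal'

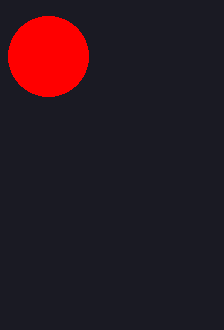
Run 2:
center_x = 48
center_y = 56
radius = 40
color = 'red'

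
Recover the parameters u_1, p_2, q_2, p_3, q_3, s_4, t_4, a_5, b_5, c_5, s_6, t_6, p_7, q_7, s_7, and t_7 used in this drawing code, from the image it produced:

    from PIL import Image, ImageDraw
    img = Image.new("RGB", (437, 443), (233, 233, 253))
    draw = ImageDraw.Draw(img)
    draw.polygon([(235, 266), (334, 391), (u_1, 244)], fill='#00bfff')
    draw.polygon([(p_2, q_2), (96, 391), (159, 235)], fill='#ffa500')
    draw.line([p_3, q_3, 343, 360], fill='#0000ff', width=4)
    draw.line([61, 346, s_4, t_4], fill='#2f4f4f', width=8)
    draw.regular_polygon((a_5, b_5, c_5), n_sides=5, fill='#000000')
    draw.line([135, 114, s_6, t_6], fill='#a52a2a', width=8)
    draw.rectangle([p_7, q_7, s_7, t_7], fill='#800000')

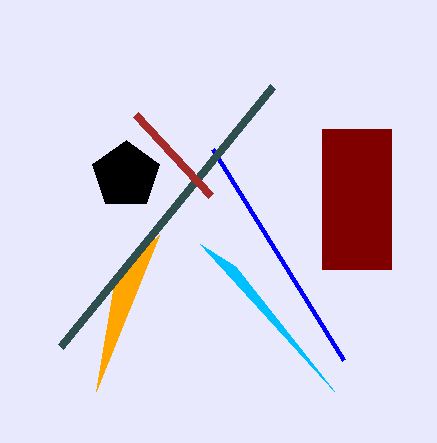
u_1 = 200, p_2 = 116, q_2 = 273, p_3 = 212, q_3 = 149, s_4 = 273, t_4 = 86, a_5 = 126, b_5 = 175, c_5 = 35, s_6 = 210, t_6 = 195, p_7 = 322, q_7 = 129, s_7 = 391, t_7 = 269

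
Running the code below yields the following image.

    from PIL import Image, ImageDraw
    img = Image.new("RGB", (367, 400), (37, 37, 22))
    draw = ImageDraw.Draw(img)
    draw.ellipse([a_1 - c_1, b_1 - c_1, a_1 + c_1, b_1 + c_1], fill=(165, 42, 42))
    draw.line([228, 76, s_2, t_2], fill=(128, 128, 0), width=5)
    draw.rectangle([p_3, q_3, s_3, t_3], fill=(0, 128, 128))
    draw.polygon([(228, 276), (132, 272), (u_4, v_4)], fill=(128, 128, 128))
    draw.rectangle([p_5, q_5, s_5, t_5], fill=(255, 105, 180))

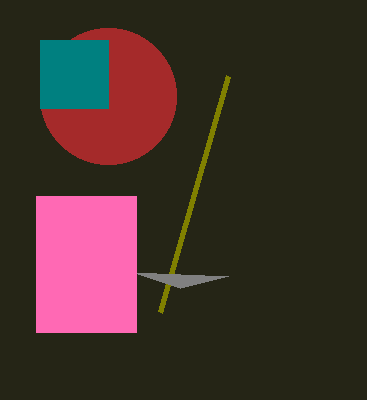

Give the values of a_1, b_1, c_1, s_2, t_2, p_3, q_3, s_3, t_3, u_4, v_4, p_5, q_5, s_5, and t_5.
a_1 = 108, b_1 = 96, c_1 = 68, s_2 = 160, t_2 = 312, p_3 = 40, q_3 = 40, s_3 = 108, t_3 = 108, u_4 = 180, v_4 = 288, p_5 = 36, q_5 = 196, s_5 = 136, t_5 = 332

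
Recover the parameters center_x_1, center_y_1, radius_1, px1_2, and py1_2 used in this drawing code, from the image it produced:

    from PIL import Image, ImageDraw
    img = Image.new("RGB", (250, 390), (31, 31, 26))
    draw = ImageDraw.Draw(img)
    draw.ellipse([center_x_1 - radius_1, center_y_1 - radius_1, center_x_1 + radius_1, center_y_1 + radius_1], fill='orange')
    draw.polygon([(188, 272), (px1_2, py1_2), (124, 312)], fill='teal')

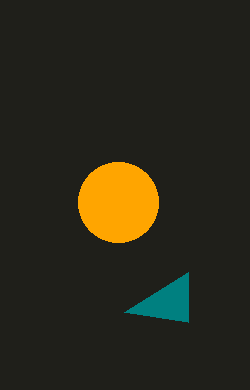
center_x_1 = 118, center_y_1 = 202, radius_1 = 40, px1_2 = 188, py1_2 = 322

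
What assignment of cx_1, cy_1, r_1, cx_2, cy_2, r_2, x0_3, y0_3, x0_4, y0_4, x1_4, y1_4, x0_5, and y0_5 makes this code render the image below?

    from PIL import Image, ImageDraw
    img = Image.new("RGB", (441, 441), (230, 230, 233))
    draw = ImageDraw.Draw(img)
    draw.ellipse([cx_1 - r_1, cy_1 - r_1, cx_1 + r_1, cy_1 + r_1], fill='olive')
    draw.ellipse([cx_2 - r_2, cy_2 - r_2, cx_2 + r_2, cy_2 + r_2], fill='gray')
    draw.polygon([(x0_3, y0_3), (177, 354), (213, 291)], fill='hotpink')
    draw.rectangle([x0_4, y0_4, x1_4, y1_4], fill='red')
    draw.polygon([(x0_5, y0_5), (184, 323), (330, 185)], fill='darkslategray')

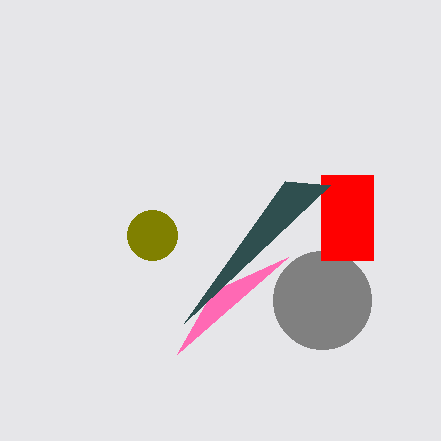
cx_1 = 152, cy_1 = 235, r_1 = 25, cx_2 = 322, cy_2 = 300, r_2 = 49, x0_3 = 288, y0_3 = 257, x0_4 = 321, y0_4 = 175, x1_4 = 373, y1_4 = 260, x0_5 = 285, y0_5 = 181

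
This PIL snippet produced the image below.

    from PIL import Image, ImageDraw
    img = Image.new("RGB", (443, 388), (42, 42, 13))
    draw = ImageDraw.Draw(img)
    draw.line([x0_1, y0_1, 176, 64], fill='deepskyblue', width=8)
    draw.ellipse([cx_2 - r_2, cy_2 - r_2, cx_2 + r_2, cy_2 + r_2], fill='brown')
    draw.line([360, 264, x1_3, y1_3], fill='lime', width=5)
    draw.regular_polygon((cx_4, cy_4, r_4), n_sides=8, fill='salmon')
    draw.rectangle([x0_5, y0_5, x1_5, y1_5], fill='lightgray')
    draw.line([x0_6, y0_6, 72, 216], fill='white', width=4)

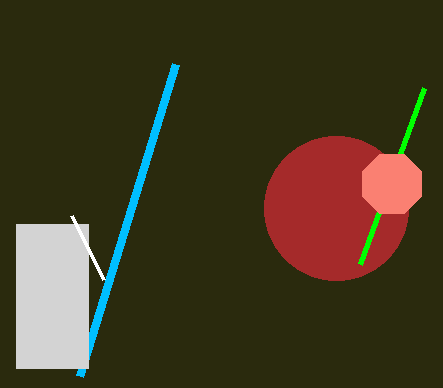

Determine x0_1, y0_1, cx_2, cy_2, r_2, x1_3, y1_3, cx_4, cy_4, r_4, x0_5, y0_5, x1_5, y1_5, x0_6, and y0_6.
x0_1 = 80
y0_1 = 376
cx_2 = 336
cy_2 = 208
r_2 = 72
x1_3 = 424
y1_3 = 88
cx_4 = 392
cy_4 = 184
r_4 = 32
x0_5 = 16
y0_5 = 224
x1_5 = 88
y1_5 = 368
x0_6 = 104
y0_6 = 280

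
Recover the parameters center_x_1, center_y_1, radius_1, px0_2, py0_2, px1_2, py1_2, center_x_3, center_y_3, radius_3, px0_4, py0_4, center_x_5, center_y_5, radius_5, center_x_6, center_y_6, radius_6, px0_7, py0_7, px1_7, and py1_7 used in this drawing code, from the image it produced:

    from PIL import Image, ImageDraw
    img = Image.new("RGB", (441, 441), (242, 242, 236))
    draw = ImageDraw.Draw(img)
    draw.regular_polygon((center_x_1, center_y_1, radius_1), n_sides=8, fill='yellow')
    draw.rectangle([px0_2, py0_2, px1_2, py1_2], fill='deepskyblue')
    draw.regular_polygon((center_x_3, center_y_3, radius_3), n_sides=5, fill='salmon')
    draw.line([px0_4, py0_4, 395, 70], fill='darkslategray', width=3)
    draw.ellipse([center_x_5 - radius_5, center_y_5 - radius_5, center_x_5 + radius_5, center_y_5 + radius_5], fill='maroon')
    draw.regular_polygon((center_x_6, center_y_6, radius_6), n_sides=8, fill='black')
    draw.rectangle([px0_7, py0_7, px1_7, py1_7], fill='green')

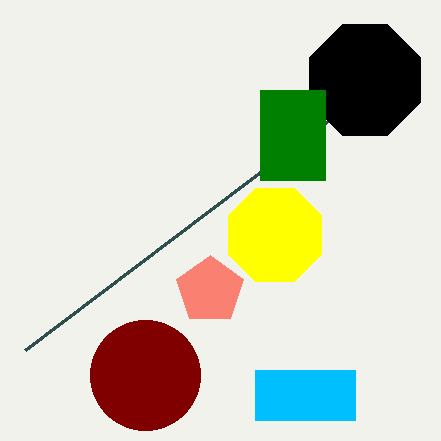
center_x_1 = 275, center_y_1 = 235, radius_1 = 50, px0_2 = 255, py0_2 = 370, px1_2 = 355, py1_2 = 420, center_x_3 = 210, center_y_3 = 290, radius_3 = 35, px0_4 = 25, py0_4 = 350, center_x_5 = 145, center_y_5 = 375, radius_5 = 55, center_x_6 = 365, center_y_6 = 80, radius_6 = 60, px0_7 = 260, py0_7 = 90, px1_7 = 325, py1_7 = 180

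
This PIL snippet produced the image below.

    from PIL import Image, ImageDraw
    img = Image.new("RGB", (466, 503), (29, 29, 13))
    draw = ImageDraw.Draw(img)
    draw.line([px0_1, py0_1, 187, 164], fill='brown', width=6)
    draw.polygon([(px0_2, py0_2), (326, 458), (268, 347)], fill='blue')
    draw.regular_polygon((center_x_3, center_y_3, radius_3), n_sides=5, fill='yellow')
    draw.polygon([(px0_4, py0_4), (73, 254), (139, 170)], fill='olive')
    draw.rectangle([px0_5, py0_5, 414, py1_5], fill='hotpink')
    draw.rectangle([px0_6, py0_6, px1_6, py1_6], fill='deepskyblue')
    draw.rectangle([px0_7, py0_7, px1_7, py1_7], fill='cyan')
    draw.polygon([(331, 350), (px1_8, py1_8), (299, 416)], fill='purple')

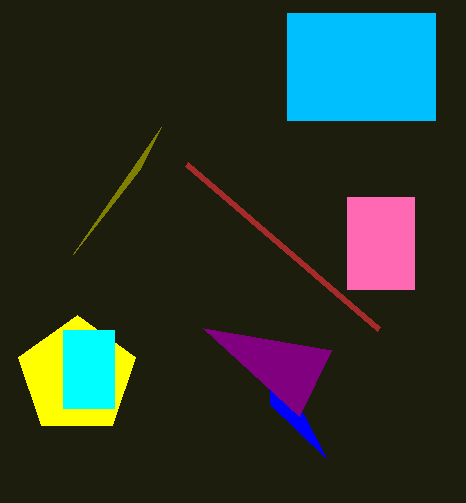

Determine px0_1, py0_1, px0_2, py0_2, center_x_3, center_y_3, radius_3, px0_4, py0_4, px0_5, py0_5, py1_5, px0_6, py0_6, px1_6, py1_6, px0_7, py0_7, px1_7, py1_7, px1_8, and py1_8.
px0_1 = 379, py0_1 = 329, px0_2 = 270, py0_2 = 404, center_x_3 = 77, center_y_3 = 376, radius_3 = 61, px0_4 = 161, py0_4 = 127, px0_5 = 347, py0_5 = 197, py1_5 = 289, px0_6 = 287, py0_6 = 13, px1_6 = 435, py1_6 = 120, px0_7 = 63, py0_7 = 330, px1_7 = 114, py1_7 = 408, px1_8 = 203, py1_8 = 328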